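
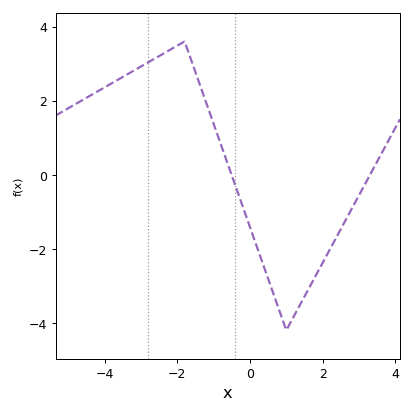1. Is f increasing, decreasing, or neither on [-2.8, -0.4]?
neither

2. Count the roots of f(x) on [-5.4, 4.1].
2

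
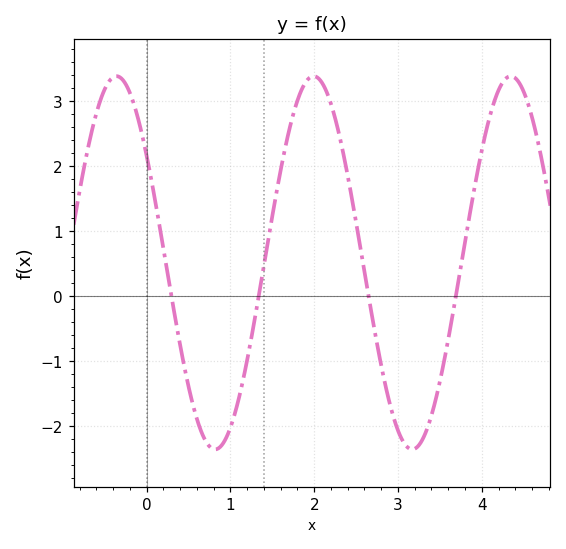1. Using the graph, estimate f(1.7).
2.54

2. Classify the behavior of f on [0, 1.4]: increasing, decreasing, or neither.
neither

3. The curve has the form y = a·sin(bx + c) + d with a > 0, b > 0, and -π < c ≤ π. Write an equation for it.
y = 2.87sin(2.67x + 2.53) + 0.51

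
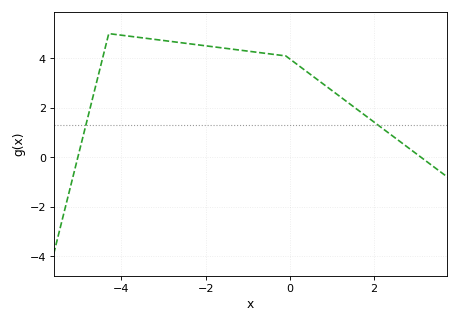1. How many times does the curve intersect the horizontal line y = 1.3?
2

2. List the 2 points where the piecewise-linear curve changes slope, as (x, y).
(-4.3, 5); (-0.1, 4.1)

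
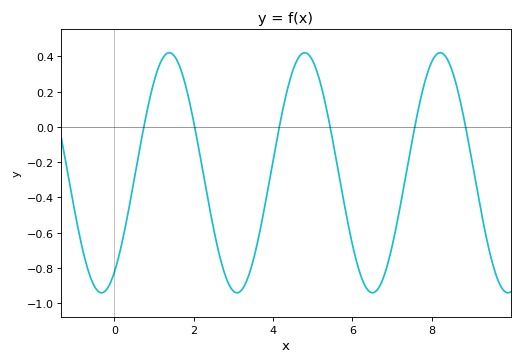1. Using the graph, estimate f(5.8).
-0.439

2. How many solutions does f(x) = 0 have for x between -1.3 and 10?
6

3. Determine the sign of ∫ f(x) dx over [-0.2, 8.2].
negative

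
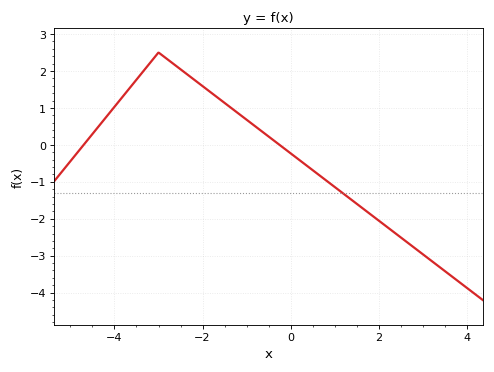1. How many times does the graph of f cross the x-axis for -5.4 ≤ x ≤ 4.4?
2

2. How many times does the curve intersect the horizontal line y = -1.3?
1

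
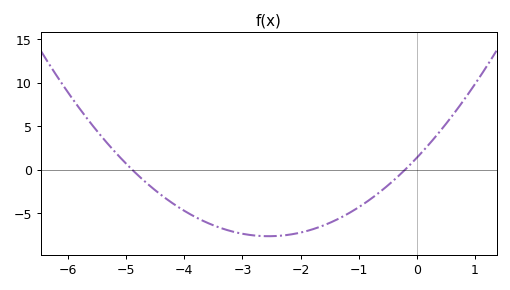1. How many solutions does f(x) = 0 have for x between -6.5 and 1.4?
2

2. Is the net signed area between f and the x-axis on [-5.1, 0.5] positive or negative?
negative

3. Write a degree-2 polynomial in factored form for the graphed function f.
y = 1.39(x + 4.9)(x + 0.2)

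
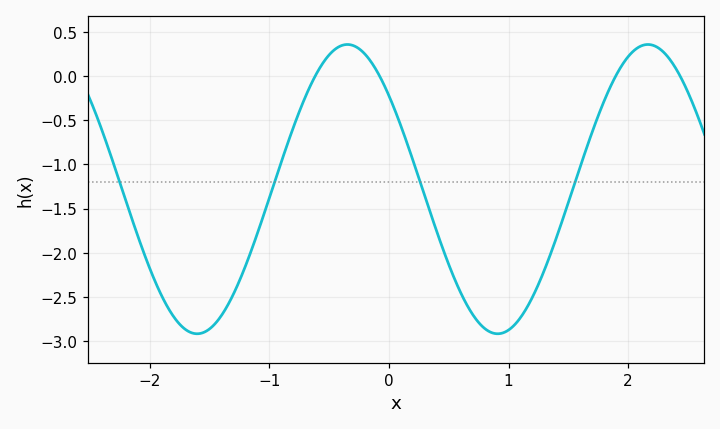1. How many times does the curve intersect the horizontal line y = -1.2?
4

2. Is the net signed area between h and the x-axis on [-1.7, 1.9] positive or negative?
negative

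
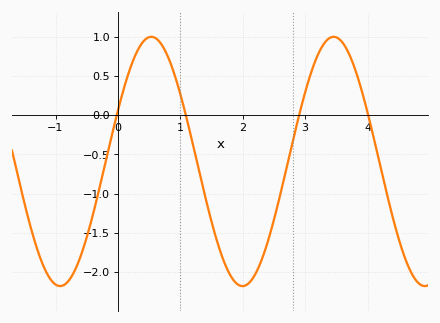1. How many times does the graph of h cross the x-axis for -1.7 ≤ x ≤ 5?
4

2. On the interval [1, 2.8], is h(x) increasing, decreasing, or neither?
neither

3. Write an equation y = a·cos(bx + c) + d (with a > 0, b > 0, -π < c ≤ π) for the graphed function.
y = 1.59cos(2.1x - 1.1) - 0.59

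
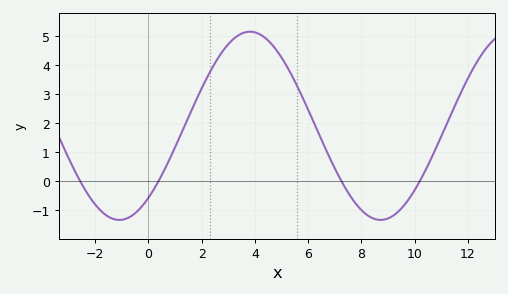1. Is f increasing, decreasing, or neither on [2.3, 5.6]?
neither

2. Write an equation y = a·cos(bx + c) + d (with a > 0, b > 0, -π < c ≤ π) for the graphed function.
y = 3.24cos(0.64x - 2.44) + 1.91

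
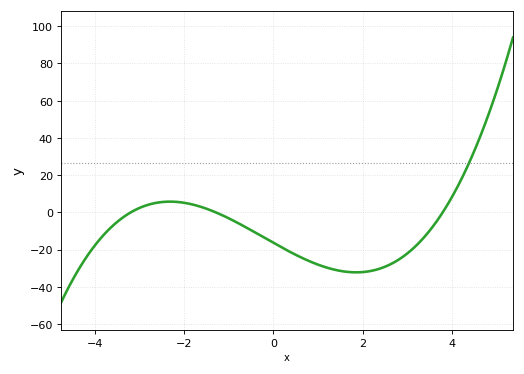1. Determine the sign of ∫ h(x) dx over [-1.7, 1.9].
negative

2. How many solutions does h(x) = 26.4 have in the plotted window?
1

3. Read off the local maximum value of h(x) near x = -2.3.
6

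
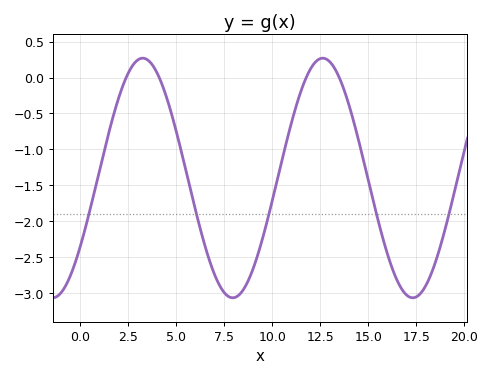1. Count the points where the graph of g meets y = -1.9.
5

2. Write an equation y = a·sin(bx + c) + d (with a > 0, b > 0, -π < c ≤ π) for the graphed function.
y = 1.67sin(0.67x - 0.61) - 1.4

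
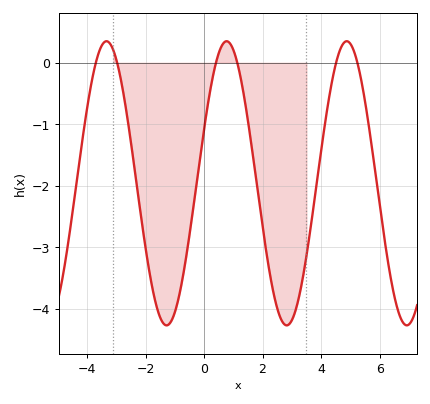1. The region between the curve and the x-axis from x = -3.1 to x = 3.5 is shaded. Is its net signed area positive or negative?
negative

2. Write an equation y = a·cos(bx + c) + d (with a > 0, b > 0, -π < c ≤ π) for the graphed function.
y = 2.31cos(1.5x - 1.2) - 1.96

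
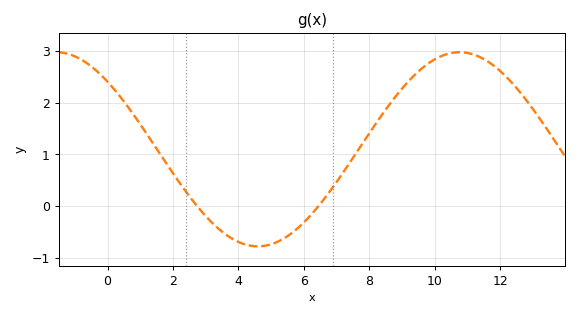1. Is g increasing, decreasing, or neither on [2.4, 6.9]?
neither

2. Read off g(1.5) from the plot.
1.1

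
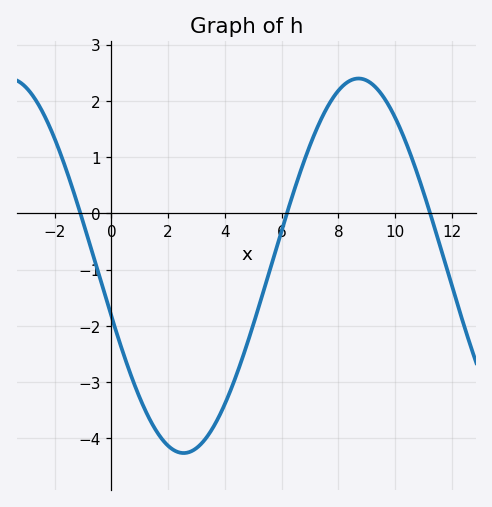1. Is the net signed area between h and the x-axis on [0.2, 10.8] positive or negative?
negative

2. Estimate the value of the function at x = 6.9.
1.1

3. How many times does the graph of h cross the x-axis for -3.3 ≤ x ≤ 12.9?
3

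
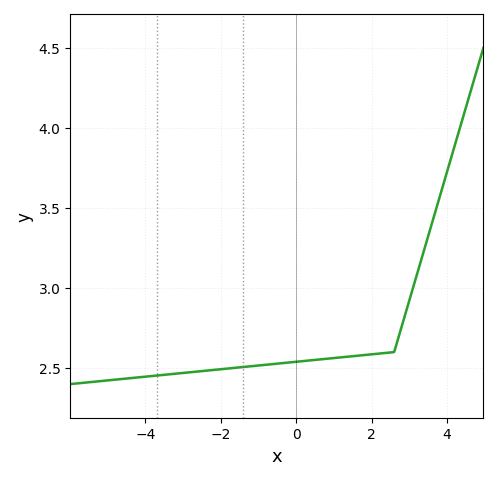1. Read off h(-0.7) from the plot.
2.52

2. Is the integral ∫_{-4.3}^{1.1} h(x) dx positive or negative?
positive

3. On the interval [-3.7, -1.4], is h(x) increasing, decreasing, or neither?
increasing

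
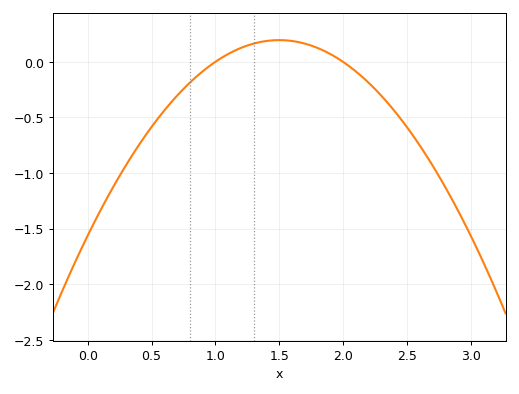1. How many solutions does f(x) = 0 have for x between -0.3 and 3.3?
2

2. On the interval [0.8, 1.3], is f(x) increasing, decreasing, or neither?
increasing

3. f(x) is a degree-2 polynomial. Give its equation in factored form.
y = -0.78(x - 1)(x - 2)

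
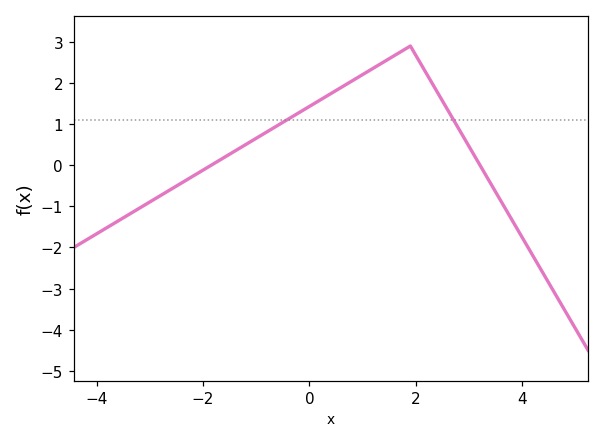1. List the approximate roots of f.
-1.85, 3.21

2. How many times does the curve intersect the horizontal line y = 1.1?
2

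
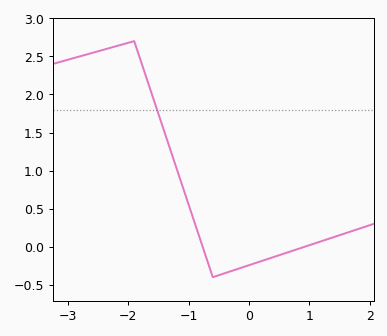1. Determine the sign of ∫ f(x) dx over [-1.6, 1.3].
positive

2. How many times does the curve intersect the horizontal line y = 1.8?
1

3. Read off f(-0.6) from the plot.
-0.4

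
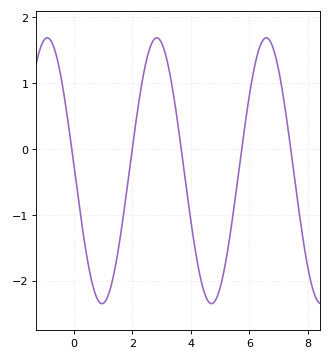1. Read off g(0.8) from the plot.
-2.27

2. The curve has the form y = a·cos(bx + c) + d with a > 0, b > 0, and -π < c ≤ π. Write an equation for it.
y = 2.02cos(1.68x + 1.52) - 0.33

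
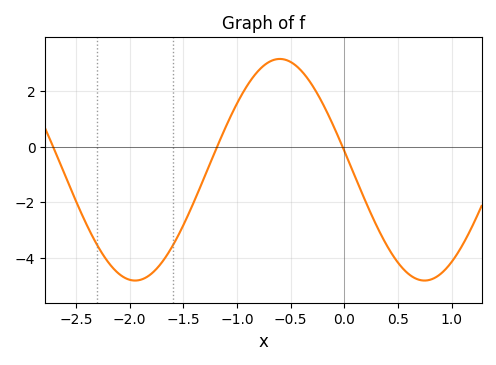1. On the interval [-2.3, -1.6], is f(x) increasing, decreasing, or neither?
neither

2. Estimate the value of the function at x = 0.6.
-4.57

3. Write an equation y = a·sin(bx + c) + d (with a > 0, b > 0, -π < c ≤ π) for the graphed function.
y = 3.97sin(2.33x + 2.97) - 0.83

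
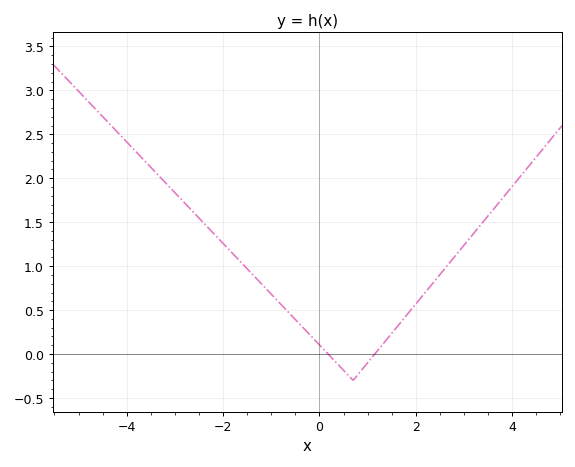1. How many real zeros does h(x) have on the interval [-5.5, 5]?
2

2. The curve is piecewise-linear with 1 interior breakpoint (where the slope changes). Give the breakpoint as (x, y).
(0.7, -0.3)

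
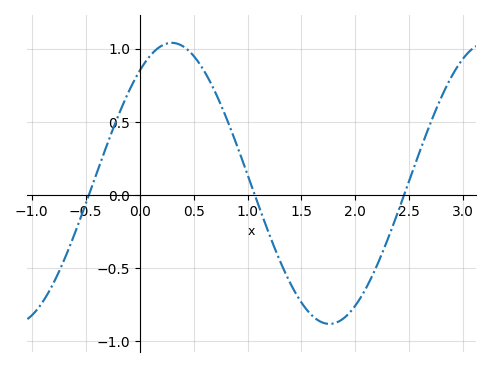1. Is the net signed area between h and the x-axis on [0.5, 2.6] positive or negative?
negative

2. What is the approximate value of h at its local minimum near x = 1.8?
-0.9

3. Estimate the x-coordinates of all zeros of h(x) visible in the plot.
-0.5, 1.1, 2.5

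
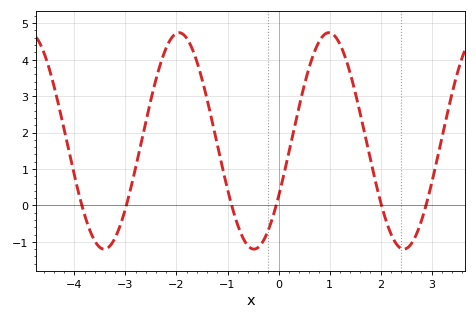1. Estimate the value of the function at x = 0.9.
4.69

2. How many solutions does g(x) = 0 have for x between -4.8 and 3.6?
6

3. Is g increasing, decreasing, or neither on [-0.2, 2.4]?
neither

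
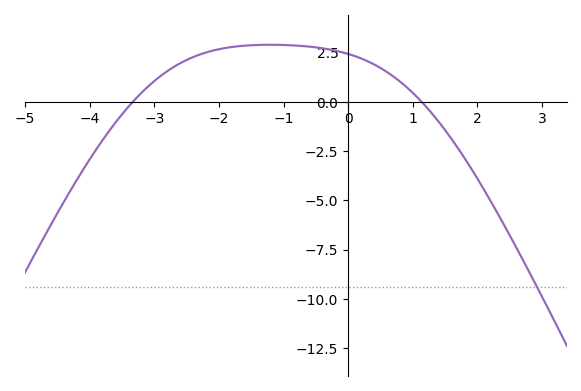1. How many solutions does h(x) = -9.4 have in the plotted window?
1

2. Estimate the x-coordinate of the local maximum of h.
-1.21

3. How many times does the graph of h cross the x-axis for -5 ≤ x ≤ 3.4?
2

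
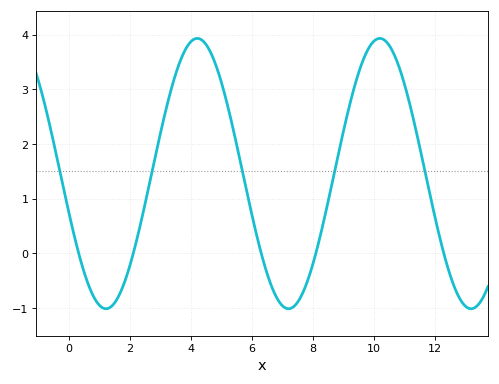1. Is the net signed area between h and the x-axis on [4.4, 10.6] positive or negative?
positive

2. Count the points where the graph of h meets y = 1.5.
5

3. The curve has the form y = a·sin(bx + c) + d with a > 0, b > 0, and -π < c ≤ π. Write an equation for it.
y = 2.47sin(1.05x - 2.85) + 1.46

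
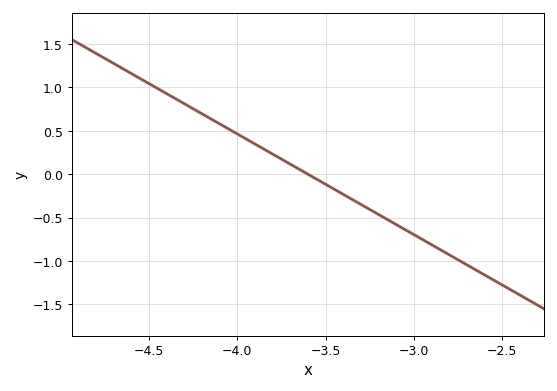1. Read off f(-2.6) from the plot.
-1.16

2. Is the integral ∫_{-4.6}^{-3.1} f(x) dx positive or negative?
positive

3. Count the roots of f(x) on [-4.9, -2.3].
1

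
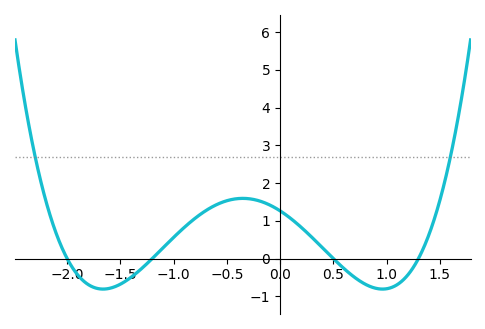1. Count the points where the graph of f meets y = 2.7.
2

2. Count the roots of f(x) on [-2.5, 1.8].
4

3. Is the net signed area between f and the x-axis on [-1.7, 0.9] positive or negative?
positive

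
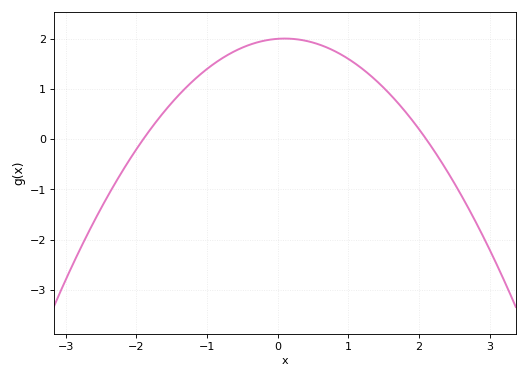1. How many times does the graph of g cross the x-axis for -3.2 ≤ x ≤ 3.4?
2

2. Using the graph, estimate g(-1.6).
0.6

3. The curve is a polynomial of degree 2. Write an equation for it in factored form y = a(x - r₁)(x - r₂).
y = -0.5(x + 1.9)(x - 2.1)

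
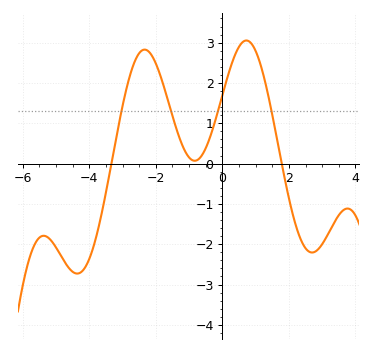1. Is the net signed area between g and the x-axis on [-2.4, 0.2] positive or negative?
positive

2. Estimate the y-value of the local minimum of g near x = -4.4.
-2.73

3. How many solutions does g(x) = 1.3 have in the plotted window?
4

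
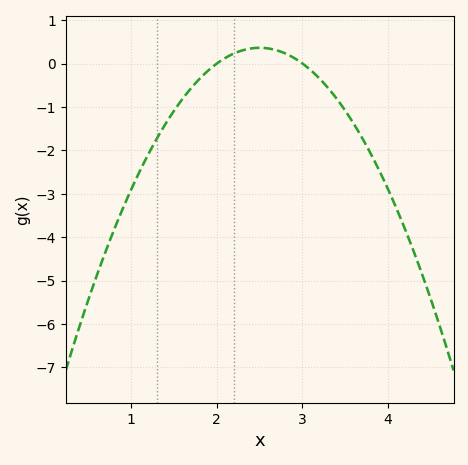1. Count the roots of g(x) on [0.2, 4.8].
2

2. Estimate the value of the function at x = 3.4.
-0.8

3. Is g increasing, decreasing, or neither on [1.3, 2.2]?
increasing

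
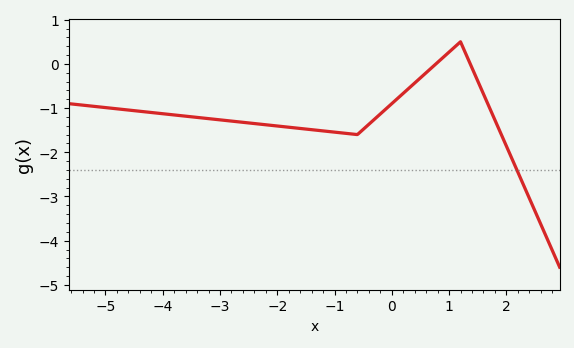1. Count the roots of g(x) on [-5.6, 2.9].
2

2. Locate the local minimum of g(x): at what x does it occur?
-0.6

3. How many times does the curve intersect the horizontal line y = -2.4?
1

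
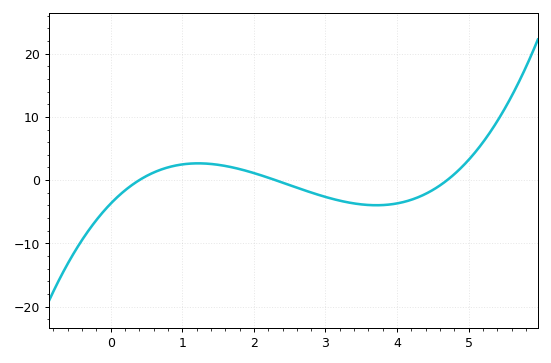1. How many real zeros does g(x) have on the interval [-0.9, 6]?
3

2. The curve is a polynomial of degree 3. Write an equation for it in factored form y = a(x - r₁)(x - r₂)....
y = 0.86(x - 0.4)(x - 2.3)(x - 4.7)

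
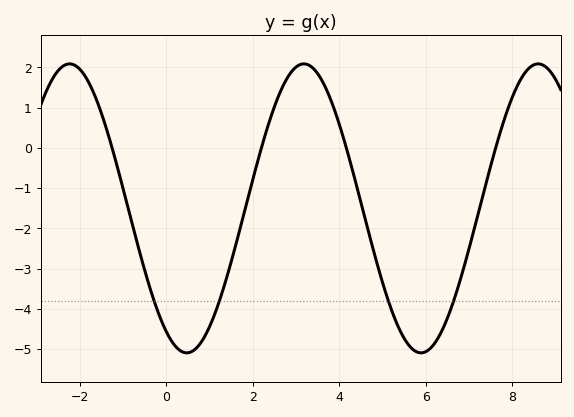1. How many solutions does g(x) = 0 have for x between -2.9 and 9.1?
4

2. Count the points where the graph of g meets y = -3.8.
4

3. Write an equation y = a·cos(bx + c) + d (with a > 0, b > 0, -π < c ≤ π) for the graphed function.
y = 3.59cos(1.2x + 2.6) - 1.5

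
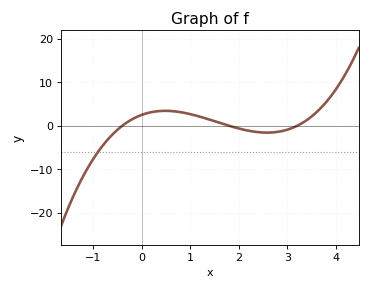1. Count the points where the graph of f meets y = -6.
1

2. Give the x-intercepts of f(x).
-0.4, 1.8, 3.2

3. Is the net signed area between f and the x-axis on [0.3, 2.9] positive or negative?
positive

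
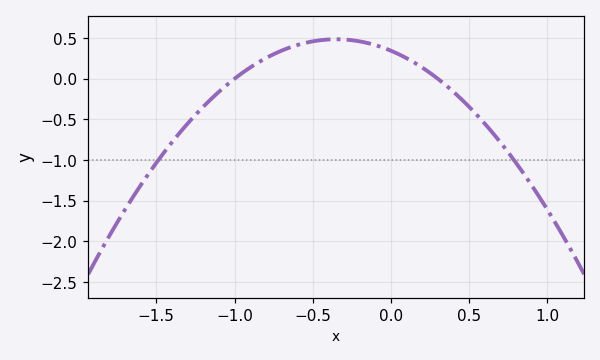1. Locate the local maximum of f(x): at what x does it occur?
-0.35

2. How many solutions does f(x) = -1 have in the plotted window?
2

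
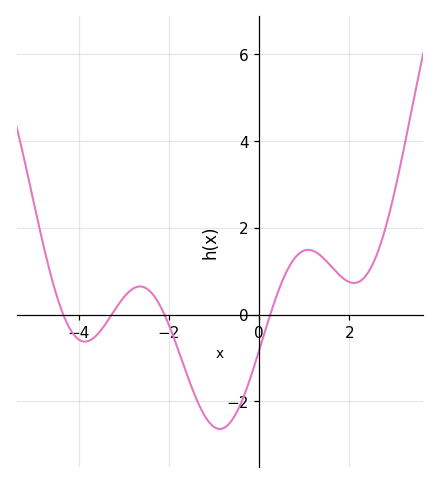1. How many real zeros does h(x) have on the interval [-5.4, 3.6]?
4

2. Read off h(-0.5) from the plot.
-2.26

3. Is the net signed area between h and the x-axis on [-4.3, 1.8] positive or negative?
negative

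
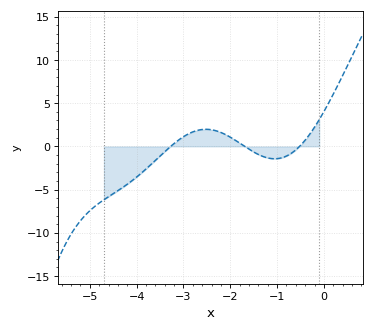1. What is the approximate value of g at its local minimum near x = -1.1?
-1.5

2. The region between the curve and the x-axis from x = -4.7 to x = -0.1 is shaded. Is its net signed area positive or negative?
negative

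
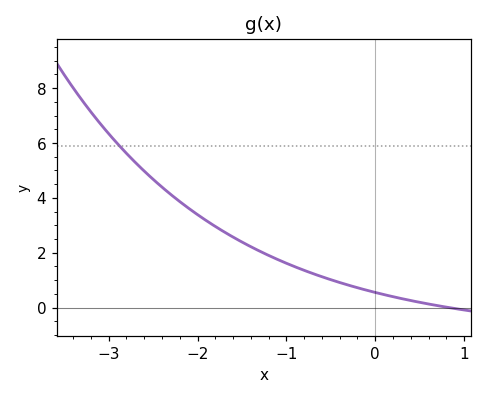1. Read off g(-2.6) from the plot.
4.98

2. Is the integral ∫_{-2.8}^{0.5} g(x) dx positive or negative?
positive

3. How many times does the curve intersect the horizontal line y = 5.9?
1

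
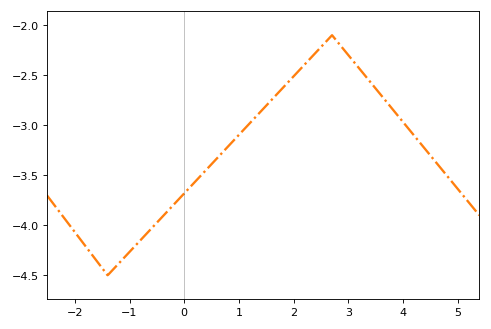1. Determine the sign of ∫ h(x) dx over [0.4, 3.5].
negative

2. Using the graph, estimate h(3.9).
-2.9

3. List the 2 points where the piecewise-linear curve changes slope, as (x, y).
(-1.4, -4.5); (2.7, -2.1)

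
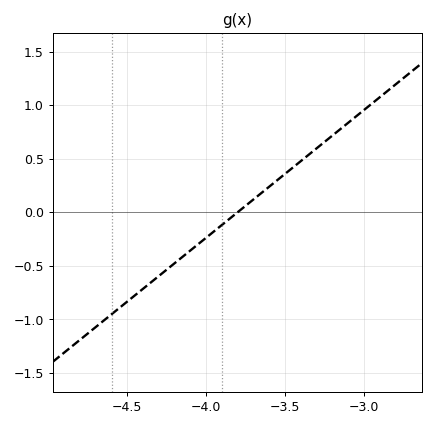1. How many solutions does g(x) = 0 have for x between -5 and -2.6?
1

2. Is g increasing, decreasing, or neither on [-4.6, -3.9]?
increasing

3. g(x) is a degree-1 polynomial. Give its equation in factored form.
y = 1.19(x + 3.8)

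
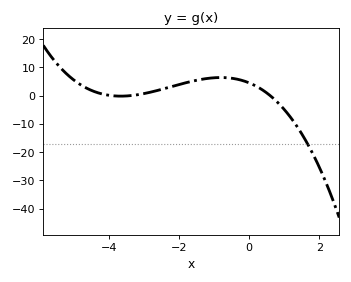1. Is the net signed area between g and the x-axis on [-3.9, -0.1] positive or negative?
positive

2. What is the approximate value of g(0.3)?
2.66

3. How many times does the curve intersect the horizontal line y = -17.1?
1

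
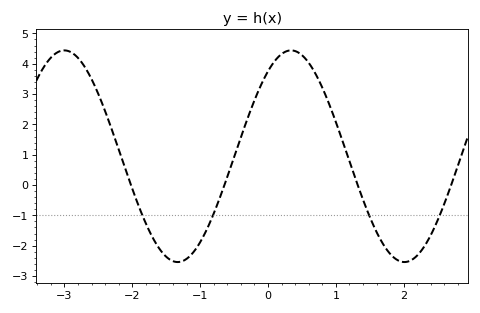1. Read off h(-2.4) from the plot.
2.43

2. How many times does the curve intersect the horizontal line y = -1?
4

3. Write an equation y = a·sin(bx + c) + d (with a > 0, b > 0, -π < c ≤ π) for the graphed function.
y = 3.49sin(1.88x + 0.932) + 0.95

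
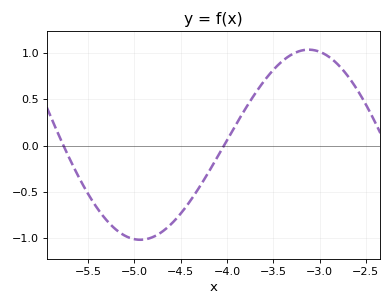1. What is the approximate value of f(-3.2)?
1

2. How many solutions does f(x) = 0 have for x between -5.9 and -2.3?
2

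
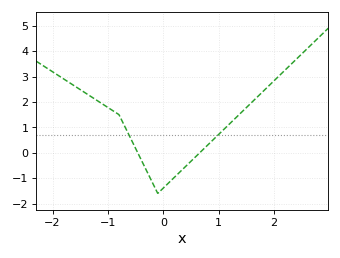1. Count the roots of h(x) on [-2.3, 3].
2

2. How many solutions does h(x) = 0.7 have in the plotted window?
2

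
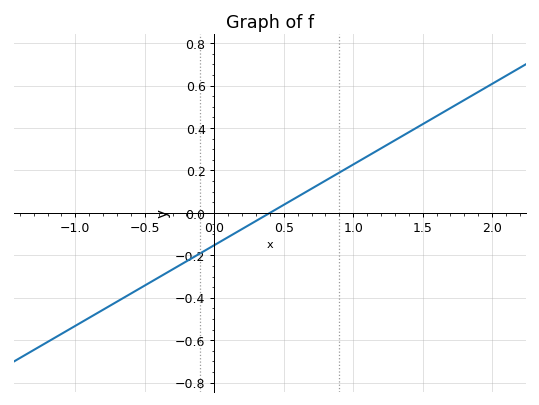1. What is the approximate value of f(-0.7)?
-0.418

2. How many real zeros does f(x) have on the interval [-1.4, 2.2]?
1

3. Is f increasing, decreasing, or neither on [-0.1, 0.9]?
increasing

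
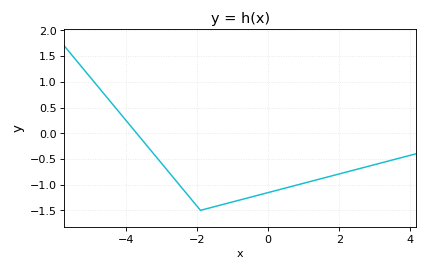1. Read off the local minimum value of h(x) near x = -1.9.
-1.5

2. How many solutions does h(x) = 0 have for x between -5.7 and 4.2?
1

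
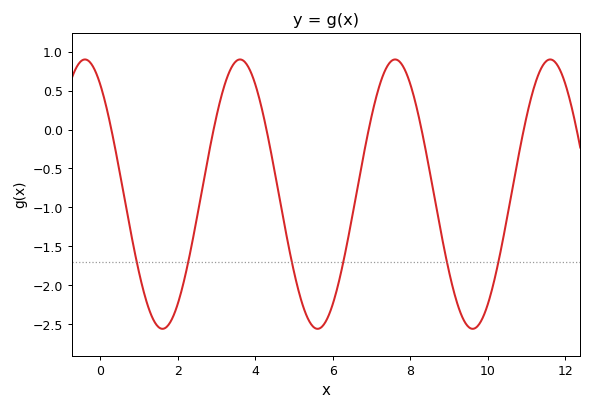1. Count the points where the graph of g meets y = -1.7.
6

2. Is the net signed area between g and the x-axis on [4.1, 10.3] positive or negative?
negative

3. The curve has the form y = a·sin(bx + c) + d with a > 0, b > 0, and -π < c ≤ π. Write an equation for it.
y = 1.73sin(1.57x + 2.2) - 0.83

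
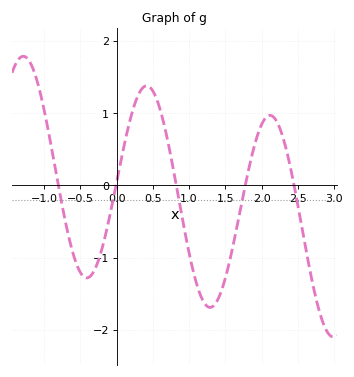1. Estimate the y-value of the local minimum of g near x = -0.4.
-1.3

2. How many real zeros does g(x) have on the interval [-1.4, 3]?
5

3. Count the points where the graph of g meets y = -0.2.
5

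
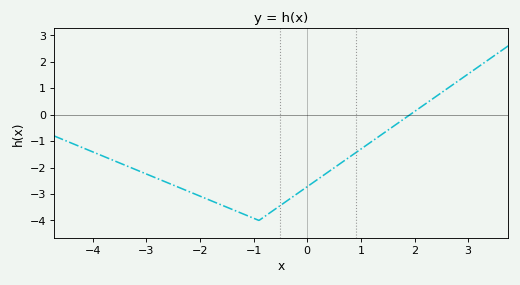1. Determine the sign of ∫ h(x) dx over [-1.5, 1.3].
negative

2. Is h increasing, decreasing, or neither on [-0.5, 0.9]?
increasing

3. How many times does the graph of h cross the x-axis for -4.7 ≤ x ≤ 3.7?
1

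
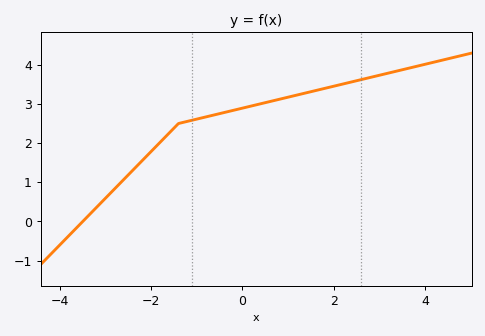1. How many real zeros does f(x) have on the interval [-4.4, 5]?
1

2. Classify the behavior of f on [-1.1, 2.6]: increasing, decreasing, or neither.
increasing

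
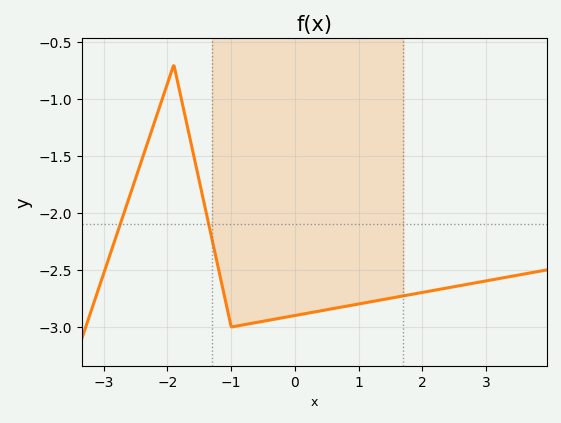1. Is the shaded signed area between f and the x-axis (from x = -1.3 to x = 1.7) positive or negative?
negative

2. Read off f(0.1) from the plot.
-2.89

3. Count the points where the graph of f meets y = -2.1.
2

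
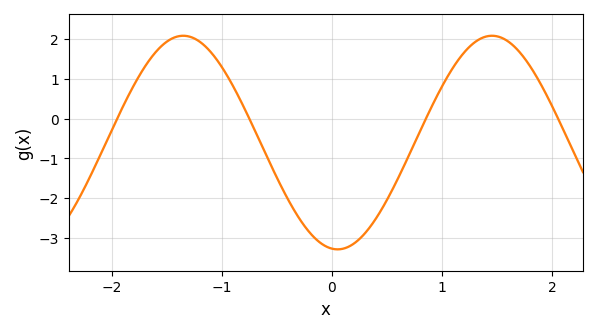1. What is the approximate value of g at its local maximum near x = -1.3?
2.1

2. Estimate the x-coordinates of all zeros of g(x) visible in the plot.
-1.9, -0.7, 0.9, 2.1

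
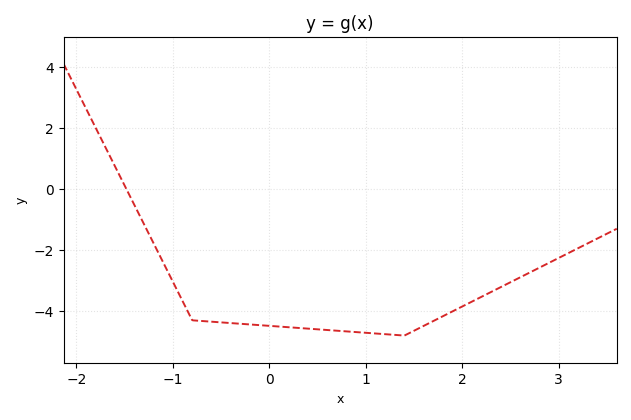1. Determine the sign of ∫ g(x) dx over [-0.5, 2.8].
negative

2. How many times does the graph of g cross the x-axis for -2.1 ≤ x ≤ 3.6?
1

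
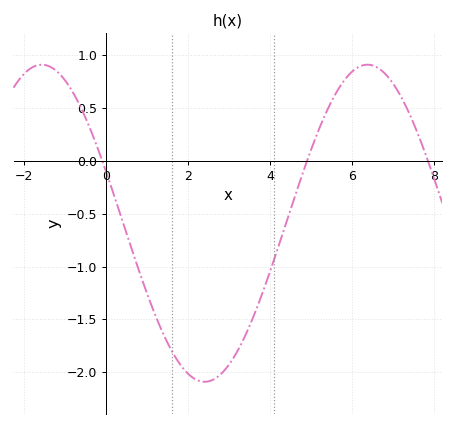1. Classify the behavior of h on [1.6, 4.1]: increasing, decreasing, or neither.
neither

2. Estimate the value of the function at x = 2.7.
-2.05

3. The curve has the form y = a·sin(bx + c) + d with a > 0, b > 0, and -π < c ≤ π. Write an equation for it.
y = 1.5sin(0.79x + 2.8) - 0.59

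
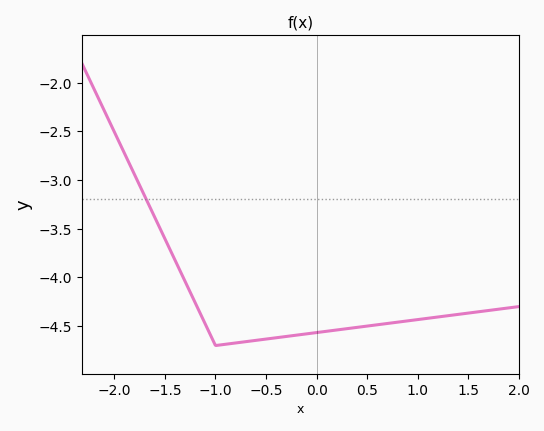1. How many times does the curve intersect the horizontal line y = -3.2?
1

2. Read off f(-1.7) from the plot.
-3.16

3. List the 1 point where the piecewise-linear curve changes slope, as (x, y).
(-1, -4.7)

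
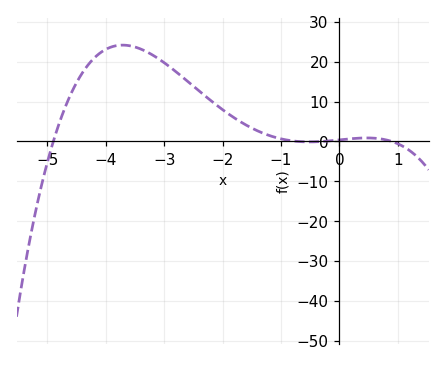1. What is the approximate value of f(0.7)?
1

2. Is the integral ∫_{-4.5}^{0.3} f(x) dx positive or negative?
positive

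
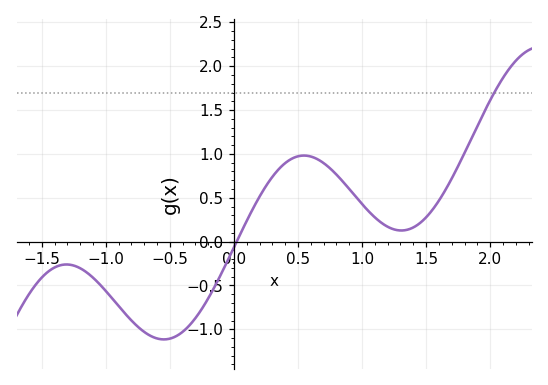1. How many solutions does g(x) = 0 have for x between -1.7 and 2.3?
1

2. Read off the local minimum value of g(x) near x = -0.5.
-1.12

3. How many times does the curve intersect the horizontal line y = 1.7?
1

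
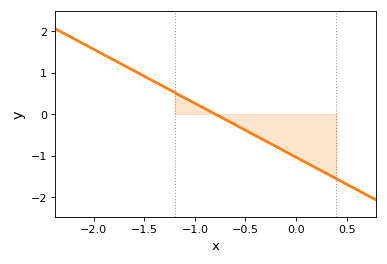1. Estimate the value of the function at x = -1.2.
0.52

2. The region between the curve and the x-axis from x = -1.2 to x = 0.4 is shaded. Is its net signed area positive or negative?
negative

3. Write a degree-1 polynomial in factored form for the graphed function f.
y = -1.3(x + 0.8)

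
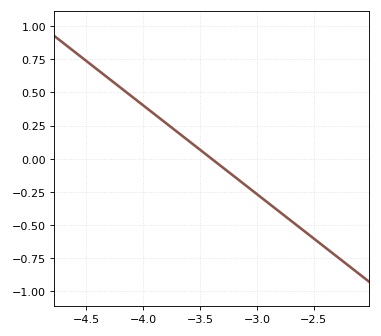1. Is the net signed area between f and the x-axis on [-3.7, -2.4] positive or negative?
negative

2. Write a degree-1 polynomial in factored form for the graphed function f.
y = -0.67(x + 3.4)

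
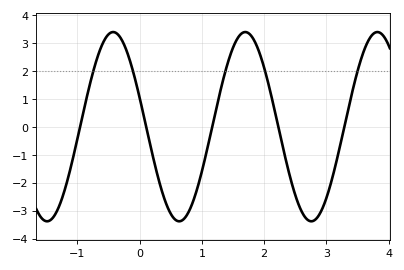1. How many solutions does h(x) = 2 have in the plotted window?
5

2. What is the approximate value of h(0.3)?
-1.8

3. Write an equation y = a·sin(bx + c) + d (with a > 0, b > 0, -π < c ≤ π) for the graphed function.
y = 3.39sin(3x + 2.8) + 0.01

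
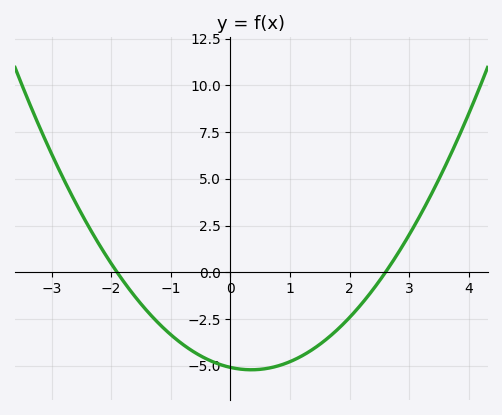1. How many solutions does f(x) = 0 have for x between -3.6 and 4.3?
2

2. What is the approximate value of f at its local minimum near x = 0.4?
-5.21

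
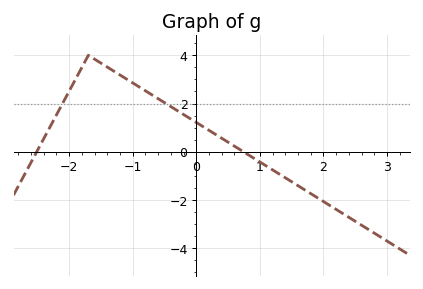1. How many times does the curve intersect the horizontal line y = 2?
2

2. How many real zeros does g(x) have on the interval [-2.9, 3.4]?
2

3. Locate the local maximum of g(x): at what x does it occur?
-1.7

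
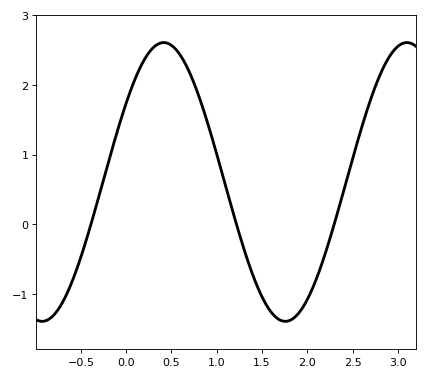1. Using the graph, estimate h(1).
1.01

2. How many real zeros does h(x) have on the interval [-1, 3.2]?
3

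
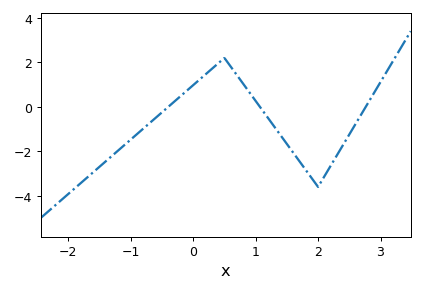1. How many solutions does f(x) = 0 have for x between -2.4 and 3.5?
3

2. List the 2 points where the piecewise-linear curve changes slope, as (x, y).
(0.5, 2.2); (2, -3.6)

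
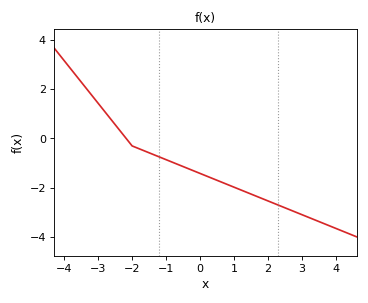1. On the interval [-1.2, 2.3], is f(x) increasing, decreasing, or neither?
decreasing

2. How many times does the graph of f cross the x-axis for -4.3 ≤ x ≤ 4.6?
1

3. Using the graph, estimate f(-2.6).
0.8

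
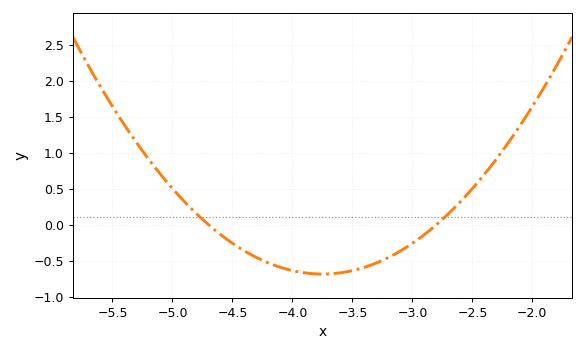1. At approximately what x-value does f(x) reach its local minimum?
-3.8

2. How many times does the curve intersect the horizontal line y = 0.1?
2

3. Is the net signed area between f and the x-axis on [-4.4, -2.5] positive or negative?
negative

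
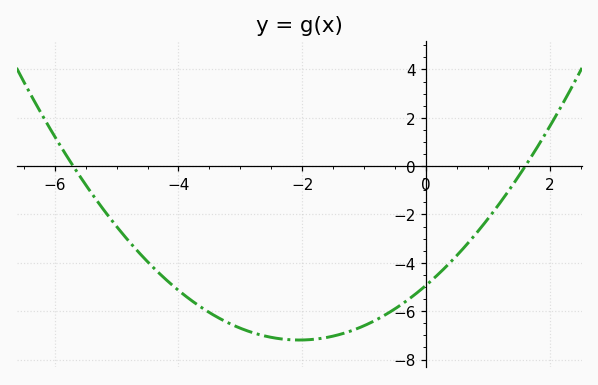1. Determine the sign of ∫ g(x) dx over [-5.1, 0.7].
negative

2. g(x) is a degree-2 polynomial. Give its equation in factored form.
y = 0.54(x + 5.7)(x - 1.6)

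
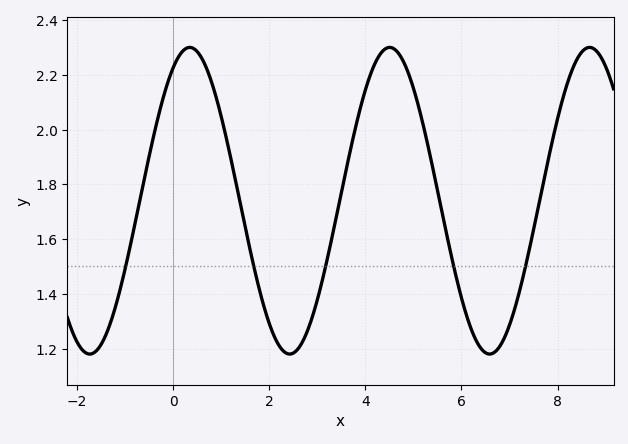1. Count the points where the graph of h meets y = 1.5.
5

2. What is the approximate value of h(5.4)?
1.86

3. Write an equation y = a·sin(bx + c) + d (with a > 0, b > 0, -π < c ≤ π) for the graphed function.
y = 0.56sin(1.51x + 1.05) + 1.74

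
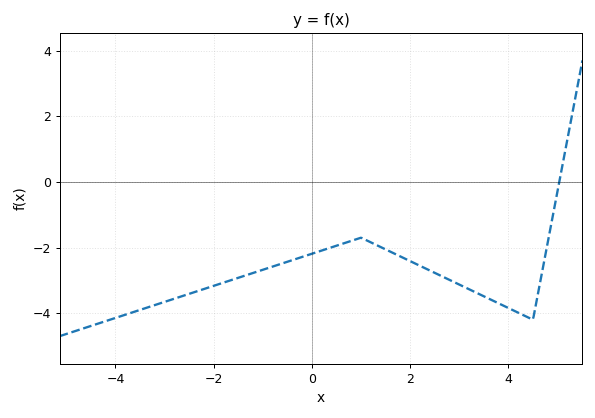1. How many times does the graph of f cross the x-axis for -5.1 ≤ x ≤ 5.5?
1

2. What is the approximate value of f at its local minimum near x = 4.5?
-4.2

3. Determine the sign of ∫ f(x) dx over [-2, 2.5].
negative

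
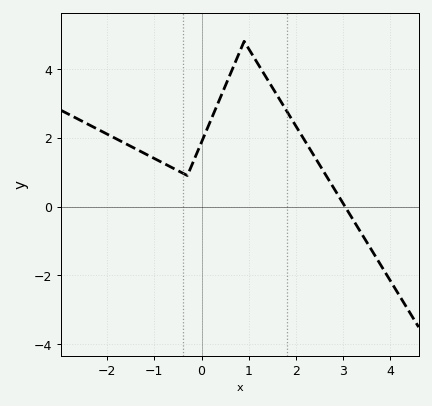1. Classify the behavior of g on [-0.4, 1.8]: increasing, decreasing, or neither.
neither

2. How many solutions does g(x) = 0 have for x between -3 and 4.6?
1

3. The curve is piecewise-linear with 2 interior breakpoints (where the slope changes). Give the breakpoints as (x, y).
(-0.3, 0.9); (0.9, 4.8)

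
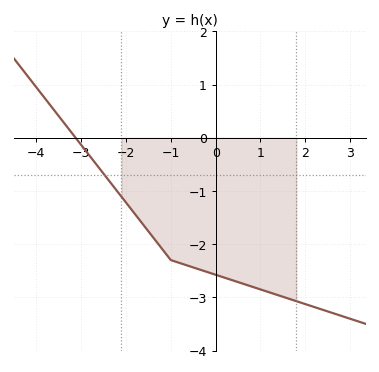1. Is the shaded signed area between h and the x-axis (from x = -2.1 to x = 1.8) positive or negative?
negative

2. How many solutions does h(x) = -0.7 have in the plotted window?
1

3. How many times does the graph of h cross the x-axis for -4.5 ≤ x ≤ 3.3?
1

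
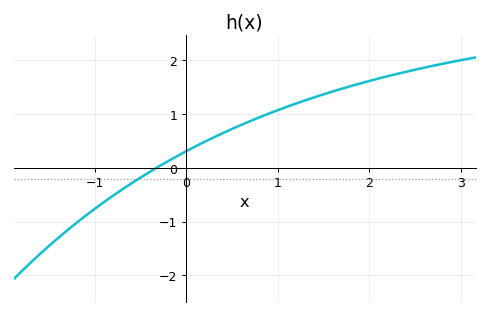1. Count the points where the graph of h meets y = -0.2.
1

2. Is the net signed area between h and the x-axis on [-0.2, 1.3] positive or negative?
positive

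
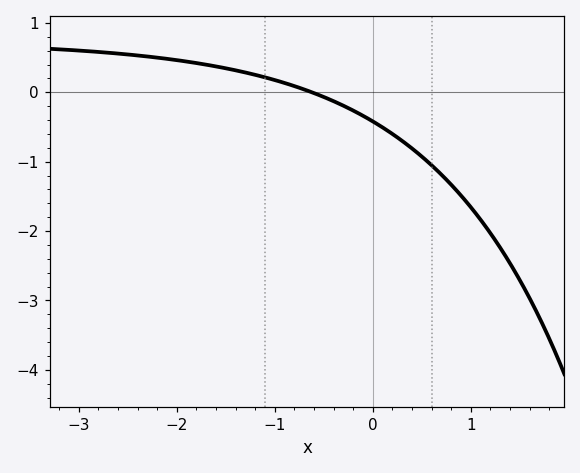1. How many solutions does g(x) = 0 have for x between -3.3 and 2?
1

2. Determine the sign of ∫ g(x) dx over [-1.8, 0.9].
negative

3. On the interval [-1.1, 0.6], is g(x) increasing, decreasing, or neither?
decreasing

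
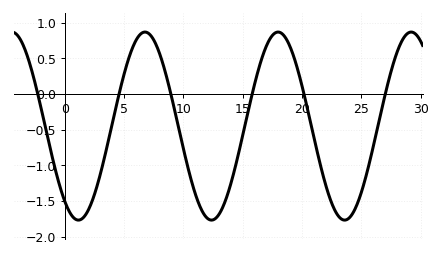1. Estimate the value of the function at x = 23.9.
-1.75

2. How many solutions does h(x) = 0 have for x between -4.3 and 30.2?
6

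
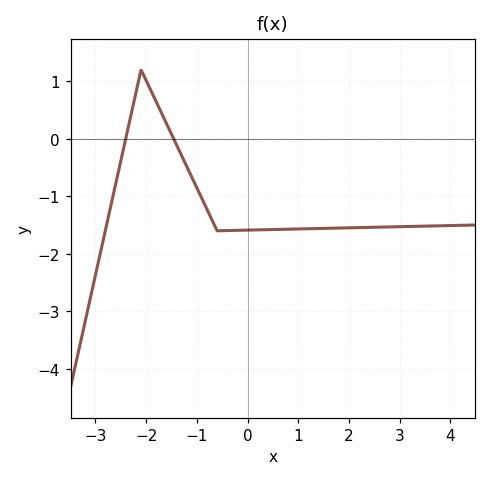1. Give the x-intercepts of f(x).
-2.4, -1.4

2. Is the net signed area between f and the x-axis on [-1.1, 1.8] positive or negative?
negative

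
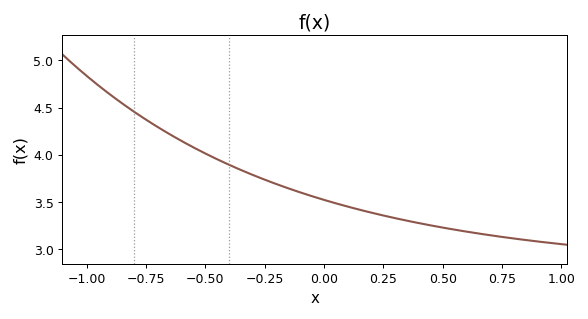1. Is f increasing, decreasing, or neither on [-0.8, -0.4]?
decreasing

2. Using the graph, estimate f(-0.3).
3.78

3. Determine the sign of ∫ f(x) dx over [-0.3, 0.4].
positive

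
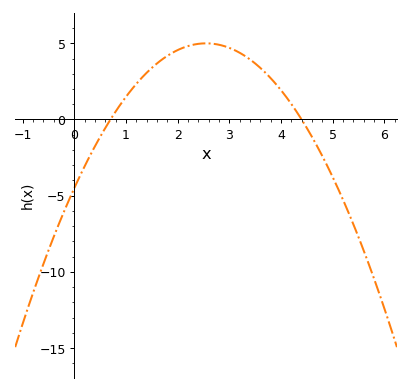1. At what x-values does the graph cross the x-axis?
0.7, 4.4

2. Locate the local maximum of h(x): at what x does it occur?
2.55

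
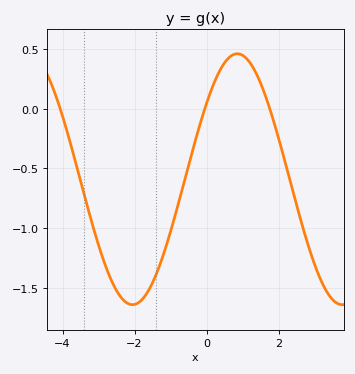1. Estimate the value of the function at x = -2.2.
-1.65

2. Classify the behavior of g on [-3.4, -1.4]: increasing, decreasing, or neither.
neither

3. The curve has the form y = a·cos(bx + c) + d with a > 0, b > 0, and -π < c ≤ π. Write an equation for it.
y = 1.05cos(1.1x - 0.92) - 0.59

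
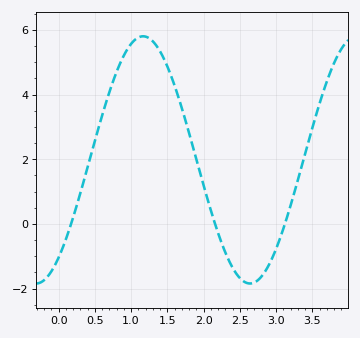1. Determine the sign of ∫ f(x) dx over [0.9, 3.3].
positive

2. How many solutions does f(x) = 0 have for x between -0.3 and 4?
3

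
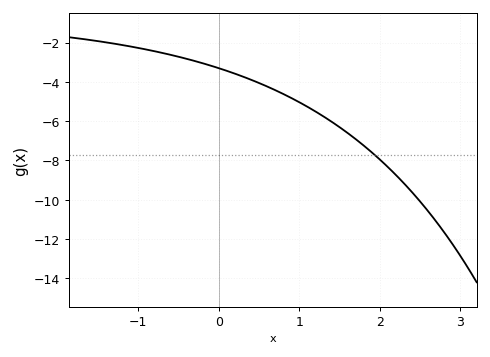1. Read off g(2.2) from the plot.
-8.73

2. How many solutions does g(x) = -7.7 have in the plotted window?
1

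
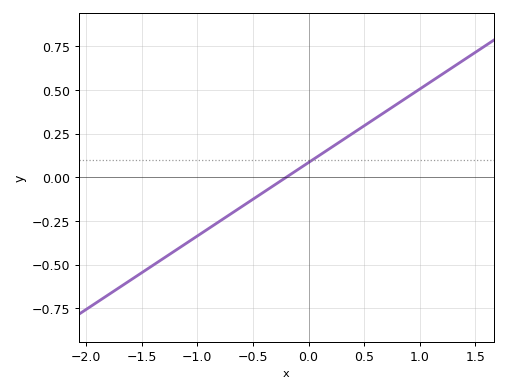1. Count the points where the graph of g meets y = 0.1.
1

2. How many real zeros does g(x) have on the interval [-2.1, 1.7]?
1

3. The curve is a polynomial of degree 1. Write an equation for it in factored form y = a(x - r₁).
y = 0.42(x + 0.2)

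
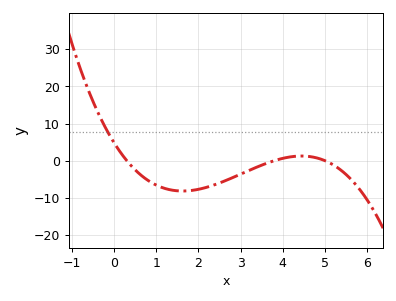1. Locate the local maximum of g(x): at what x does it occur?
4.4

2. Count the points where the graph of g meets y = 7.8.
1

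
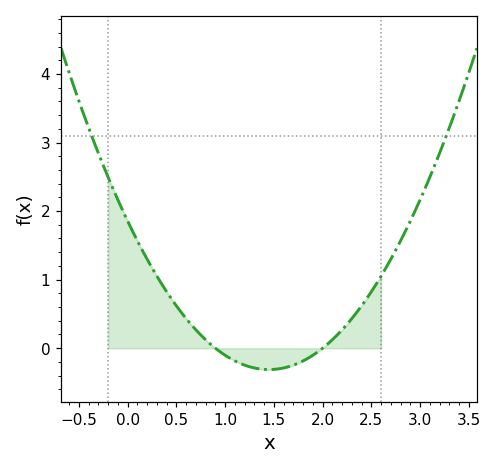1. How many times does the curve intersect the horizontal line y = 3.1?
2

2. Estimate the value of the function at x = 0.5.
0.618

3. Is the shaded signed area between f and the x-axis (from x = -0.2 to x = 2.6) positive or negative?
positive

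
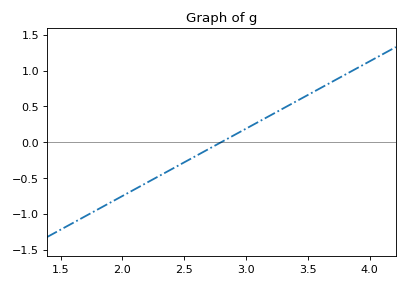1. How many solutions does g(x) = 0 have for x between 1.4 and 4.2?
1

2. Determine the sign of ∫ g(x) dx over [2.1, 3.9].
positive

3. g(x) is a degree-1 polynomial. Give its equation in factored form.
y = 0.94(x - 2.8)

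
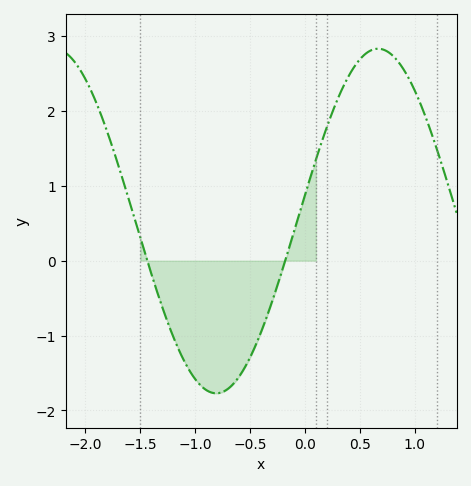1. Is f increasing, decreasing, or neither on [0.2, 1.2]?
neither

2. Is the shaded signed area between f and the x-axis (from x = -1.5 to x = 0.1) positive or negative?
negative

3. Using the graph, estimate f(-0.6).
-1.55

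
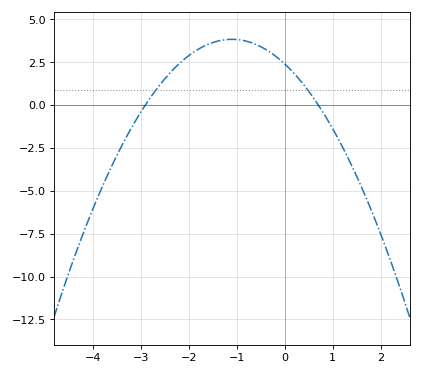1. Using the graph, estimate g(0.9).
-0.897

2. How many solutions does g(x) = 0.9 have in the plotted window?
2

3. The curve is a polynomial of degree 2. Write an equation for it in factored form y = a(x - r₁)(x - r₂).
y = -1.18(x + 2.9)(x - 0.7)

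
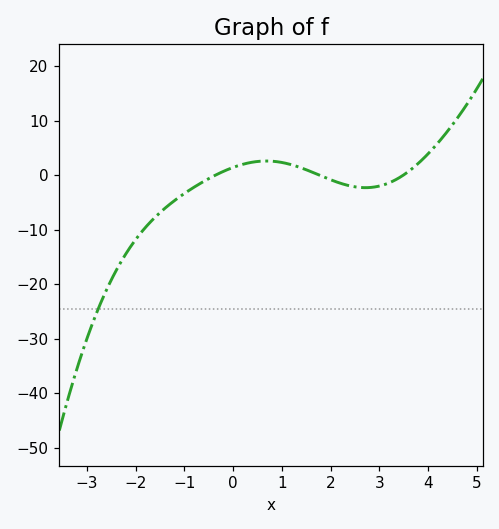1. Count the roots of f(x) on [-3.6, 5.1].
3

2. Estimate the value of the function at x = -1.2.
-4.64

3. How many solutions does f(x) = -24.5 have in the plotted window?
1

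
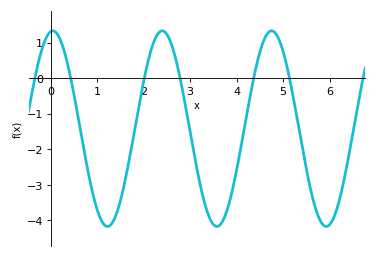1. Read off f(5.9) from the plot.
-4.2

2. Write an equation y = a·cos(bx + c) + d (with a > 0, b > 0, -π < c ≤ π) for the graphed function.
y = 2.75cos(2.7x - 0.12) - 1.42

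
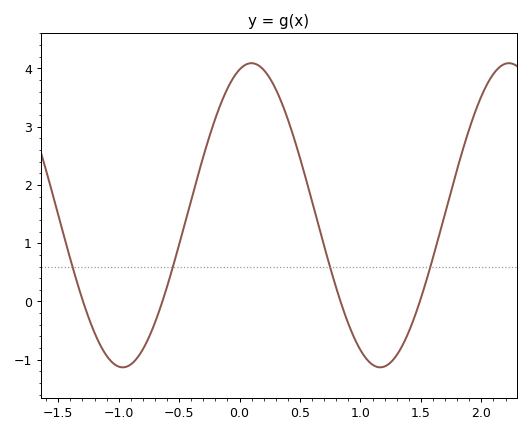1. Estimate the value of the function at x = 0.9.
-0.382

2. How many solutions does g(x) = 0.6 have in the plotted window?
4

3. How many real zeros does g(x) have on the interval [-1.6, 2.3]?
4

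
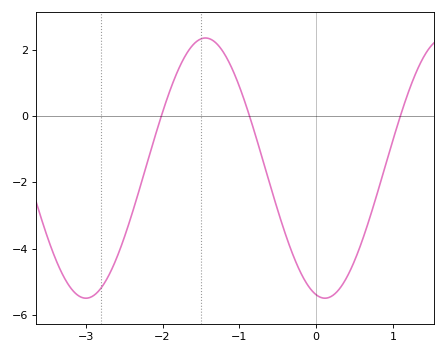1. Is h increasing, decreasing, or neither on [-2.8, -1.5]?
increasing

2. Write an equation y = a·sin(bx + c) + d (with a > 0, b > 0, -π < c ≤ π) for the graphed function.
y = 3.93sin(2.02x - 1.8) - 1.57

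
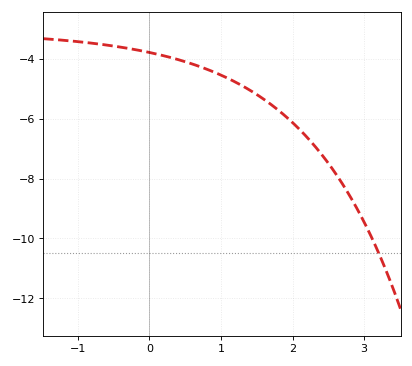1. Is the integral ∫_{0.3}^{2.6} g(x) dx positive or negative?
negative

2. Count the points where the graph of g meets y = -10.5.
1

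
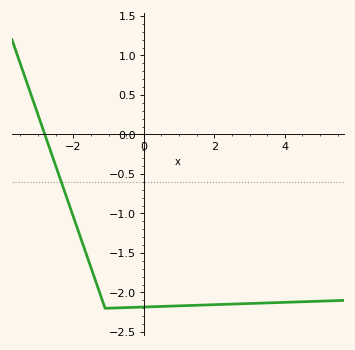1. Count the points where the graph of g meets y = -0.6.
1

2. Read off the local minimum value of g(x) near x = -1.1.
-2.2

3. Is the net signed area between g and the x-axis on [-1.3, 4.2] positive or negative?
negative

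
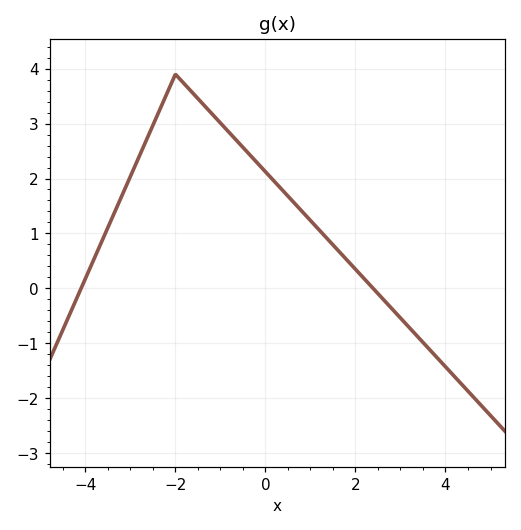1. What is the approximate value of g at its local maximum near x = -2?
3.9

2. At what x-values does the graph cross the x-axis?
-4.09, 2.39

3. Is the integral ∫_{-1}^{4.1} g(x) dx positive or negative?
positive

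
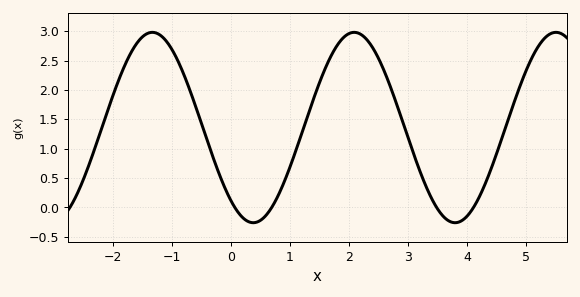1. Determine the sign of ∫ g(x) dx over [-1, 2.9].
positive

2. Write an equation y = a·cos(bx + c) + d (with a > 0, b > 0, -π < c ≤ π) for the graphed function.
y = 1.62cos(1.8x + 2.4) + 1.36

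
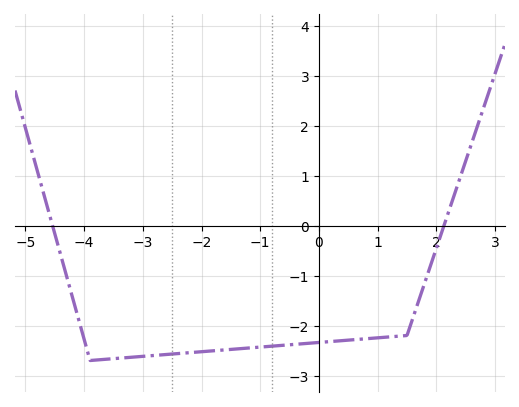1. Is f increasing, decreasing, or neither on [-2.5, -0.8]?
increasing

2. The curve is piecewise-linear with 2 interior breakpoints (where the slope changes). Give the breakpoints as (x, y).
(-3.9, -2.7); (1.5, -2.2)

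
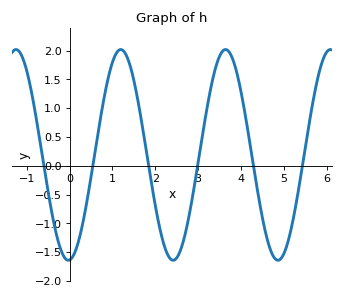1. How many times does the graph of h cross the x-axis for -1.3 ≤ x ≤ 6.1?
6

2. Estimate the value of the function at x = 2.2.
-1.36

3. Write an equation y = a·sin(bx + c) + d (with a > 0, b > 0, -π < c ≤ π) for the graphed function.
y = 1.83sin(2.57x - 1.5) + 0.19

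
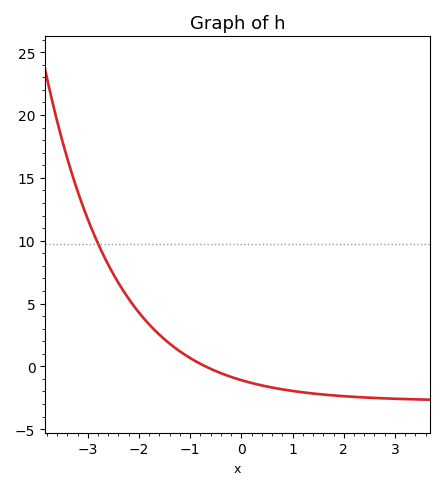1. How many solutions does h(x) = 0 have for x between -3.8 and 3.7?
1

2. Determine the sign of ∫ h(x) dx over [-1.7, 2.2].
negative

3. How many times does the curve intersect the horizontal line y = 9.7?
1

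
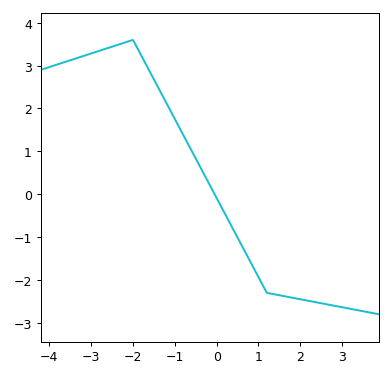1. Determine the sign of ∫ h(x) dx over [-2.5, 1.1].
positive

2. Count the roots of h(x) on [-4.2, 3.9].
1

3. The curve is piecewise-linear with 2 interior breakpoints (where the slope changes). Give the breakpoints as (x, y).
(-2, 3.6); (1.2, -2.3)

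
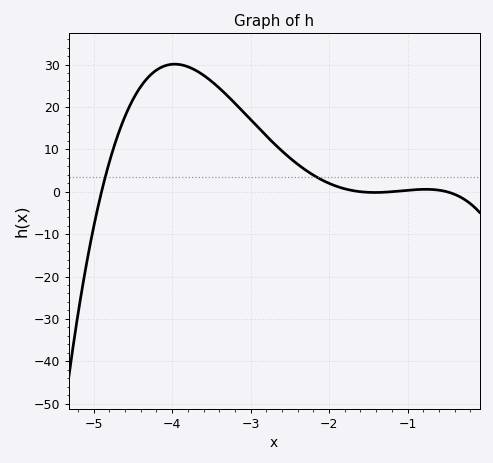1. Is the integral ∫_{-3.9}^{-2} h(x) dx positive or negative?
positive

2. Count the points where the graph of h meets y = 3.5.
2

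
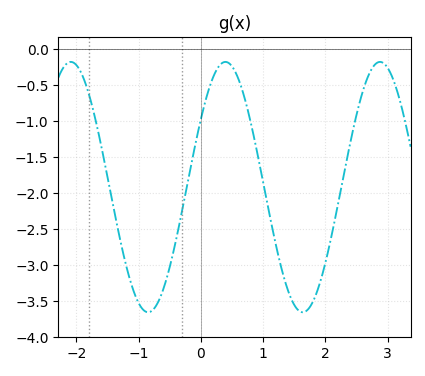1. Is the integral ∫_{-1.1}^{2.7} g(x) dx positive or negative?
negative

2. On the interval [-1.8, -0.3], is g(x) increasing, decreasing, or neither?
neither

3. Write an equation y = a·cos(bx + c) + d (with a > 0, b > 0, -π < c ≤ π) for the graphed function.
y = 1.74cos(2.5x - 1) - 1.92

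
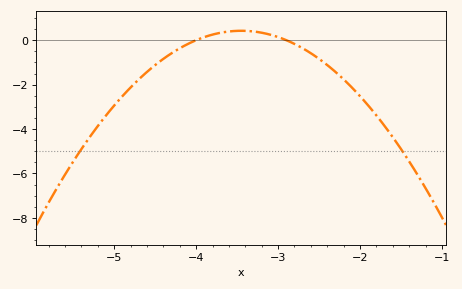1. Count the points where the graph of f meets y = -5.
2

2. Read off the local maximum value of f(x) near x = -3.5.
0.424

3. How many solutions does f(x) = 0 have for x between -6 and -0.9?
2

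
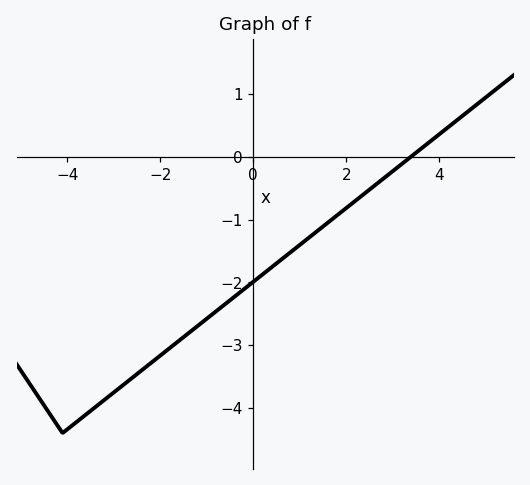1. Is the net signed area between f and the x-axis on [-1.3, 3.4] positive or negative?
negative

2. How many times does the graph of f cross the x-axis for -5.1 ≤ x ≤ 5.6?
1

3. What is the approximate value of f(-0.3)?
-2.17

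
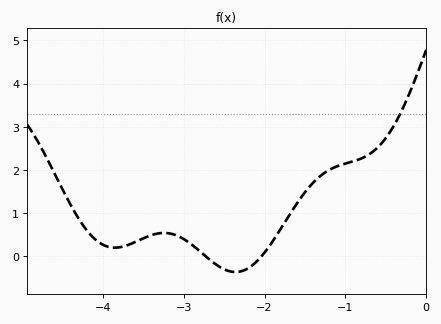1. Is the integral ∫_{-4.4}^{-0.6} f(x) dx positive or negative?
positive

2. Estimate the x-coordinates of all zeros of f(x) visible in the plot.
-2.73, -2.04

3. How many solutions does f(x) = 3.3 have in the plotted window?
1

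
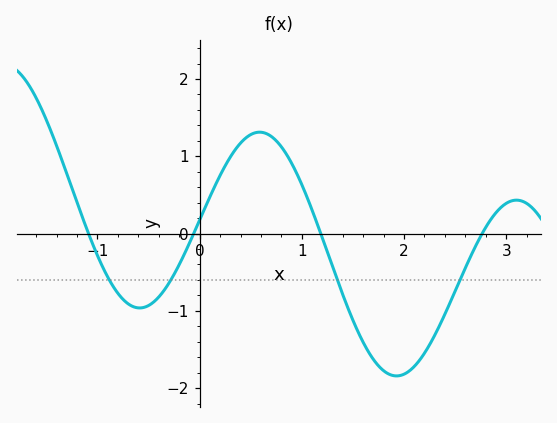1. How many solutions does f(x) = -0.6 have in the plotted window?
4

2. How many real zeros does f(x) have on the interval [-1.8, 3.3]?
4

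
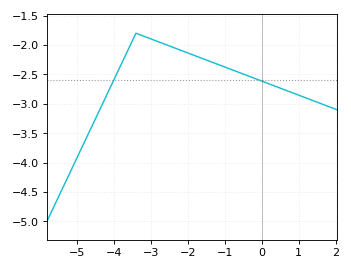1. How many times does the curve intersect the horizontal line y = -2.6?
2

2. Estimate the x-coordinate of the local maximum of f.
-3.4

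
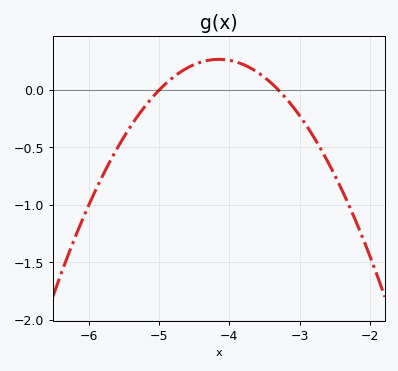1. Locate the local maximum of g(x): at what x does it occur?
-4.15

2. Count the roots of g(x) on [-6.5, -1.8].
2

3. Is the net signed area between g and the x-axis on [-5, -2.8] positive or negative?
positive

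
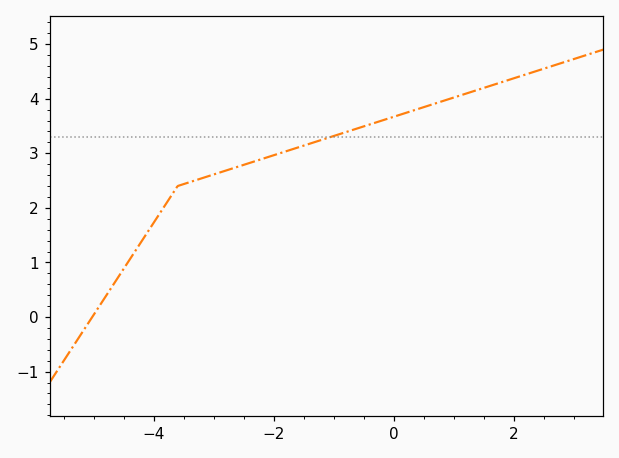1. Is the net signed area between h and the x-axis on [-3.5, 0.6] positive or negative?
positive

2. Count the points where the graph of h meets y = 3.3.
1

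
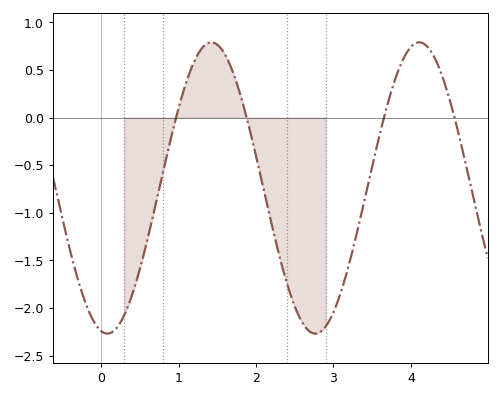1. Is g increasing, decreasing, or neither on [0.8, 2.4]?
neither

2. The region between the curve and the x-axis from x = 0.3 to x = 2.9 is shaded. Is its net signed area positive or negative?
negative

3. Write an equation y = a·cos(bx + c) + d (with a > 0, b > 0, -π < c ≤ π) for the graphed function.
y = 1.53cos(2.34x + 2.95) - 0.74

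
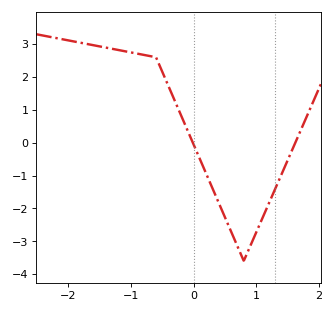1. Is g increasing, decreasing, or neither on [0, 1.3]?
neither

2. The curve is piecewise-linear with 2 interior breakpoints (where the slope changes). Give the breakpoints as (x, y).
(-0.6, 2.6); (0.8, -3.6)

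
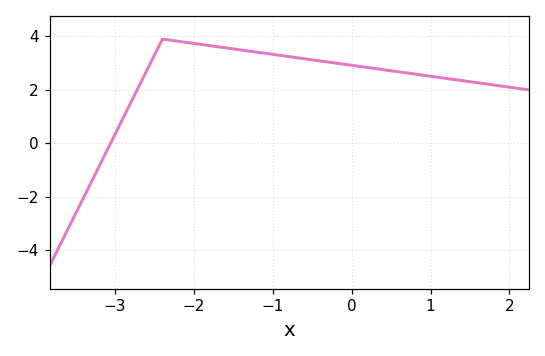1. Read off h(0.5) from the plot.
2.71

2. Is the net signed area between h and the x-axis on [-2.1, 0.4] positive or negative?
positive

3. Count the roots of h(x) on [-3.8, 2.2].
1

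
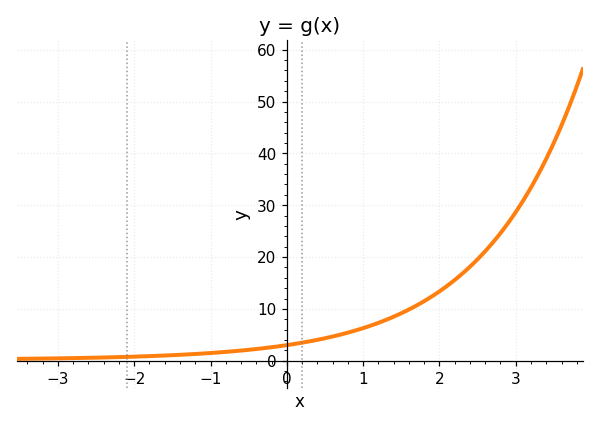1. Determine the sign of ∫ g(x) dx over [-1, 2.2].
positive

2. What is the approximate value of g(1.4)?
8.49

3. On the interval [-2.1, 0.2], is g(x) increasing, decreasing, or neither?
increasing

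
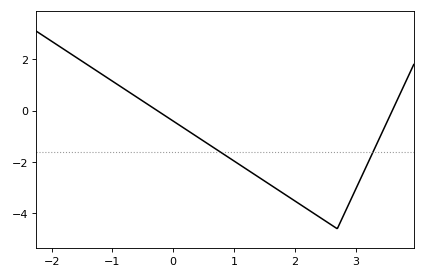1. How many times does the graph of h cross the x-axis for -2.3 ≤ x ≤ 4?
2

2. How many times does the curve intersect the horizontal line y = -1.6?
2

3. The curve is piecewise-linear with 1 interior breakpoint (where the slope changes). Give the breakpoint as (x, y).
(2.7, -4.6)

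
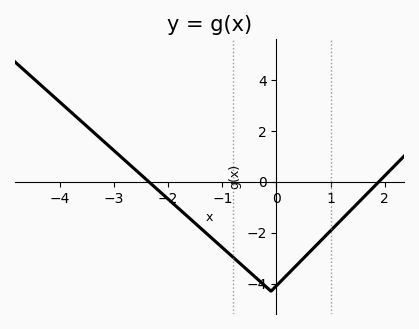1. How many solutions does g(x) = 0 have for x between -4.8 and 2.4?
2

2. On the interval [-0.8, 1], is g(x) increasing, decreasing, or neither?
neither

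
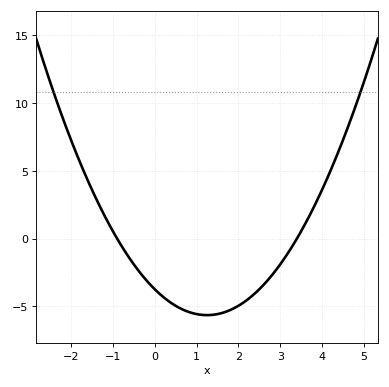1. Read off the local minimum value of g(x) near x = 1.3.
-5.64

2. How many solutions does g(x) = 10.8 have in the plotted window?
2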